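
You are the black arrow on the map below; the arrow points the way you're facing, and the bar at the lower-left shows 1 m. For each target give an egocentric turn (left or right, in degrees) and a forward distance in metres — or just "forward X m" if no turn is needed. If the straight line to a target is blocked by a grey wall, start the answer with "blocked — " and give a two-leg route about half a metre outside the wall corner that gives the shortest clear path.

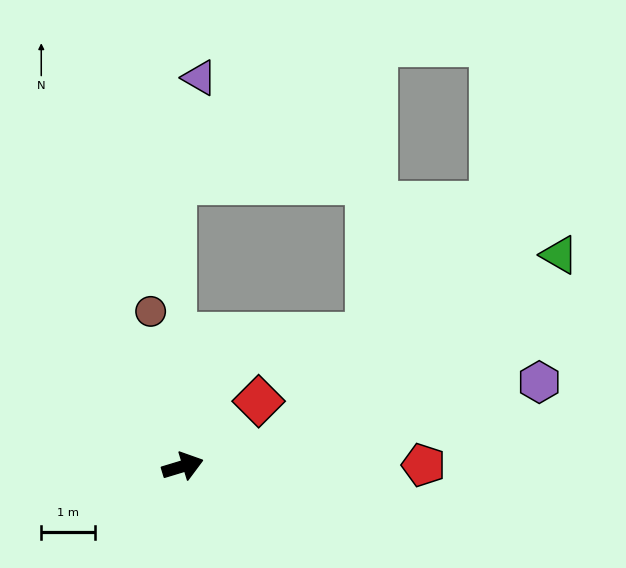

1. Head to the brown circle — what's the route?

turn left 85°, forward 3.0 m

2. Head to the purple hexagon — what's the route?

turn right 4°, forward 6.9 m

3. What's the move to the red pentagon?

turn right 17°, forward 4.5 m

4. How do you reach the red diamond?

turn left 24°, forward 1.9 m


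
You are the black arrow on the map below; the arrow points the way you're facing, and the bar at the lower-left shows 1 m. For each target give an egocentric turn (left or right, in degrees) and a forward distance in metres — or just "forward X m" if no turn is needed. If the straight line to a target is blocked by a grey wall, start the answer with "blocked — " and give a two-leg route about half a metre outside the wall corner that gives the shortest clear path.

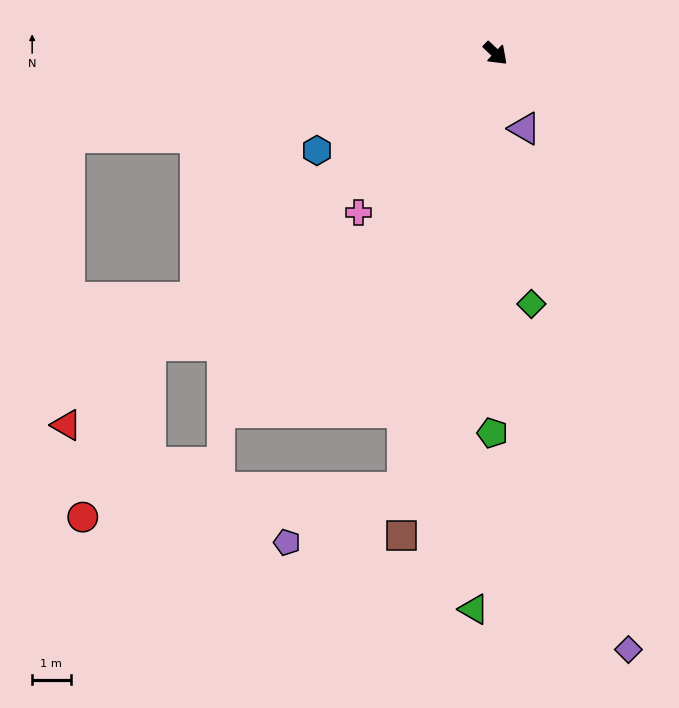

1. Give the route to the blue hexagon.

turn right 108°, forward 5.3 m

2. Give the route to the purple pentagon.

blocked — turn right 58°, forward 11.6 m, then turn right 54°, forward 3.3 m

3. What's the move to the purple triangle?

turn right 25°, forward 2.1 m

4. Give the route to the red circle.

blocked — turn right 96°, forward 11.8 m, then turn left 28°, forward 4.8 m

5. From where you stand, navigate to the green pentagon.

turn right 47°, forward 9.9 m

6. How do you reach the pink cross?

turn right 87°, forward 5.5 m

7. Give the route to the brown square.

turn right 57°, forward 12.8 m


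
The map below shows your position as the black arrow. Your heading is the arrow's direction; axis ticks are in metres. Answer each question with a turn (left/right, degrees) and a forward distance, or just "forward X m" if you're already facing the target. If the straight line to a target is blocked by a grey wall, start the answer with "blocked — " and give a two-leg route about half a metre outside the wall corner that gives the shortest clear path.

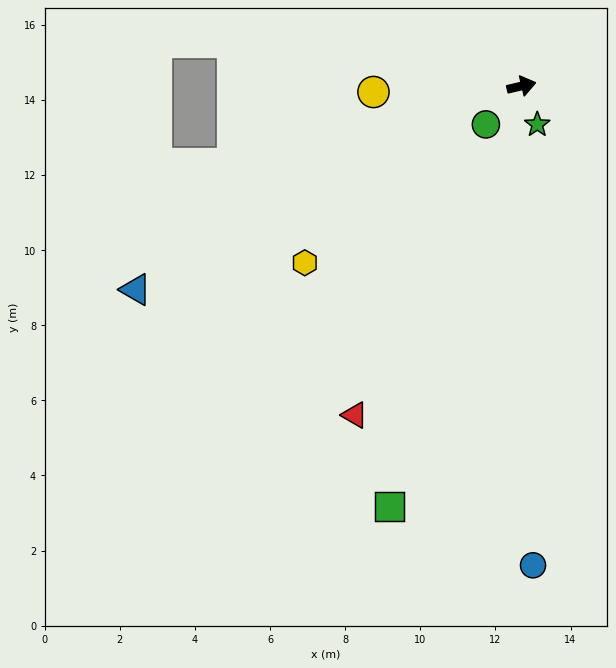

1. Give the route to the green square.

turn right 121°, forward 11.7 m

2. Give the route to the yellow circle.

turn left 169°, forward 3.9 m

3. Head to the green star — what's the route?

turn right 81°, forward 1.1 m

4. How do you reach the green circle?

turn right 146°, forward 1.4 m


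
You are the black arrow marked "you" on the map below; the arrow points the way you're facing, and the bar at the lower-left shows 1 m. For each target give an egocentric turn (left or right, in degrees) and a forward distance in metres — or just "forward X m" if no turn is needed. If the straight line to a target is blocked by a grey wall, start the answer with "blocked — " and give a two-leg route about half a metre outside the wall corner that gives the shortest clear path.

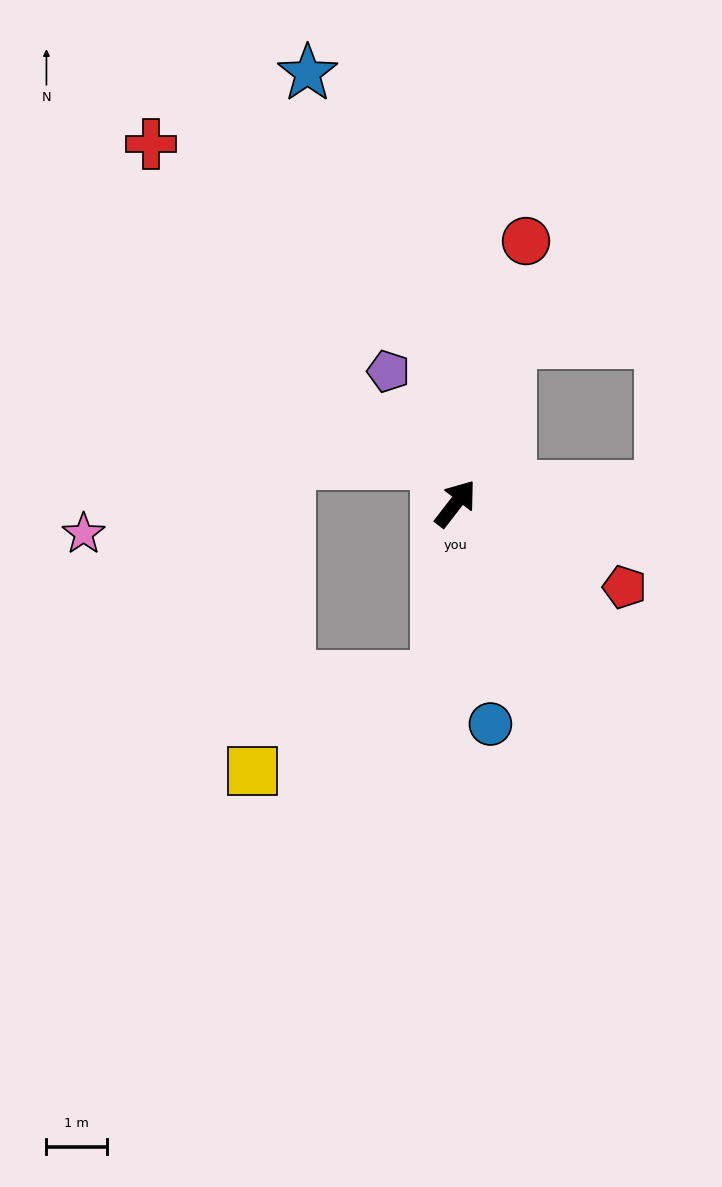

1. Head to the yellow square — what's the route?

blocked — turn right 149°, forward 2.9 m, then turn right 56°, forward 3.4 m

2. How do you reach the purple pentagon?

turn left 65°, forward 2.5 m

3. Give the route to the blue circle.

turn right 133°, forward 3.7 m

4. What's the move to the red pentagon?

turn right 79°, forward 3.1 m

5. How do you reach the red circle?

turn left 23°, forward 4.5 m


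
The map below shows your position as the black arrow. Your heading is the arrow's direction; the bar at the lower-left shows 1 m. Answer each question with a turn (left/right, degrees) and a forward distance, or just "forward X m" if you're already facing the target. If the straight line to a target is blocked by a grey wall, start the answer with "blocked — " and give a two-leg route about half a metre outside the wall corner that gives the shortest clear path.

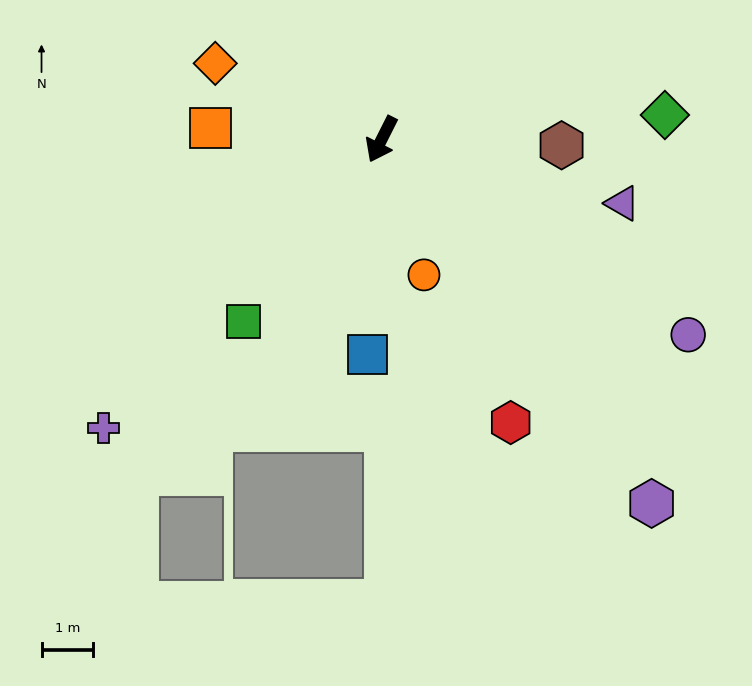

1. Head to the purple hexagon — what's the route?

turn left 63°, forward 8.8 m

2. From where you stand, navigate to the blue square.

turn left 23°, forward 4.2 m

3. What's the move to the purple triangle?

turn left 102°, forward 4.8 m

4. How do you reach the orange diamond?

turn right 88°, forward 3.5 m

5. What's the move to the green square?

turn right 10°, forward 4.4 m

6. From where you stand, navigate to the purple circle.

turn left 84°, forward 7.0 m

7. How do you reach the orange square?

turn right 67°, forward 3.3 m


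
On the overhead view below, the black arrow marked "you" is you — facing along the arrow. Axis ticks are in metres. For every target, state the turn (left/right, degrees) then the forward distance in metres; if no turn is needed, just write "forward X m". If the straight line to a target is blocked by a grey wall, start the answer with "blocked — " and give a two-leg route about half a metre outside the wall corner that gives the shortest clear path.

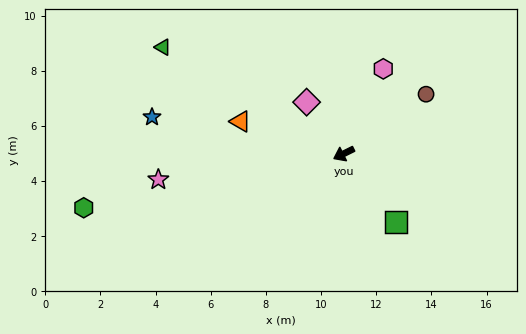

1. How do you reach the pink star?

turn right 18°, forward 6.8 m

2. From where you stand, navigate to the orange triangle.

turn right 44°, forward 3.9 m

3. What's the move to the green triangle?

turn right 57°, forward 7.6 m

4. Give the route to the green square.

turn left 101°, forward 3.1 m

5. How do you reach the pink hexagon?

turn right 141°, forward 3.4 m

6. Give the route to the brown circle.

turn right 171°, forward 3.7 m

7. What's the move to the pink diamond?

turn right 81°, forward 2.3 m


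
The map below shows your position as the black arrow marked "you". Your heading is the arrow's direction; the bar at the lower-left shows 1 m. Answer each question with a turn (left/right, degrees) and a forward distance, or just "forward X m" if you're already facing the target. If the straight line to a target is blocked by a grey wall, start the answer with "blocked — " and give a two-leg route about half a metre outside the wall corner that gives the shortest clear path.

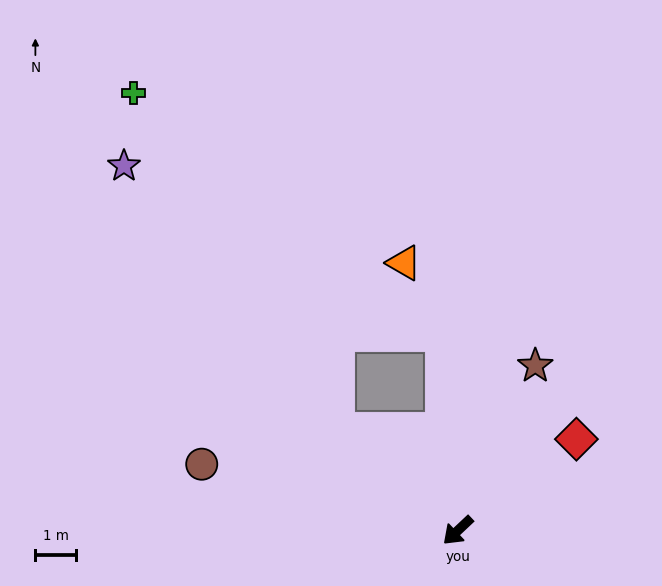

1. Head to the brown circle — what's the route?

turn right 58°, forward 6.5 m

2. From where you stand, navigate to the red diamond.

turn left 174°, forward 3.7 m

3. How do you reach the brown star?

turn right 158°, forward 4.4 m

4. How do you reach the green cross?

blocked — turn right 83°, forward 3.8 m, then turn right 19°, forward 9.6 m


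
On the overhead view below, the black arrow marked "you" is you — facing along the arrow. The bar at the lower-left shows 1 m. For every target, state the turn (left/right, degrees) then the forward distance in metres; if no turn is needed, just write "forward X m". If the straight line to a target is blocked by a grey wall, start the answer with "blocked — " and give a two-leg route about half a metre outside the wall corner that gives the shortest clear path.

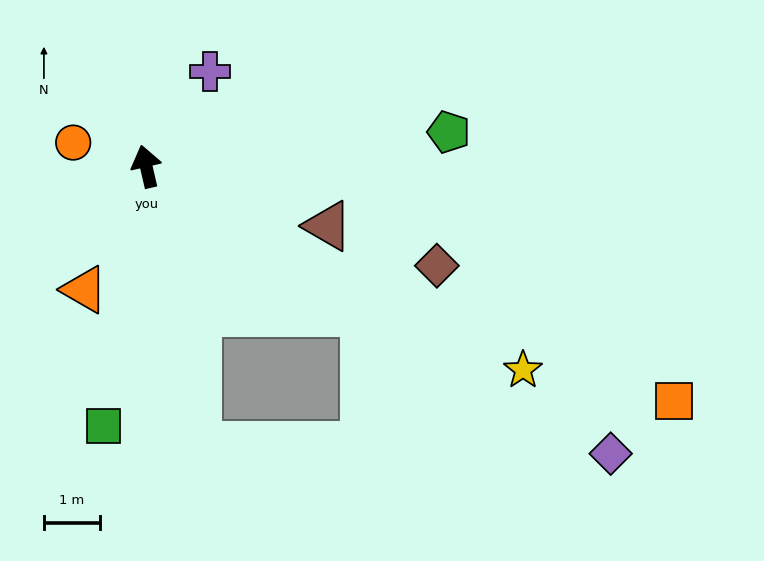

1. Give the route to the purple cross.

turn right 47°, forward 2.0 m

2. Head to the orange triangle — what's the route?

turn left 140°, forward 2.5 m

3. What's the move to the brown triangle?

turn right 121°, forward 3.4 m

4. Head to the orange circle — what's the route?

turn left 59°, forward 1.4 m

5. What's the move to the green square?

turn left 158°, forward 4.7 m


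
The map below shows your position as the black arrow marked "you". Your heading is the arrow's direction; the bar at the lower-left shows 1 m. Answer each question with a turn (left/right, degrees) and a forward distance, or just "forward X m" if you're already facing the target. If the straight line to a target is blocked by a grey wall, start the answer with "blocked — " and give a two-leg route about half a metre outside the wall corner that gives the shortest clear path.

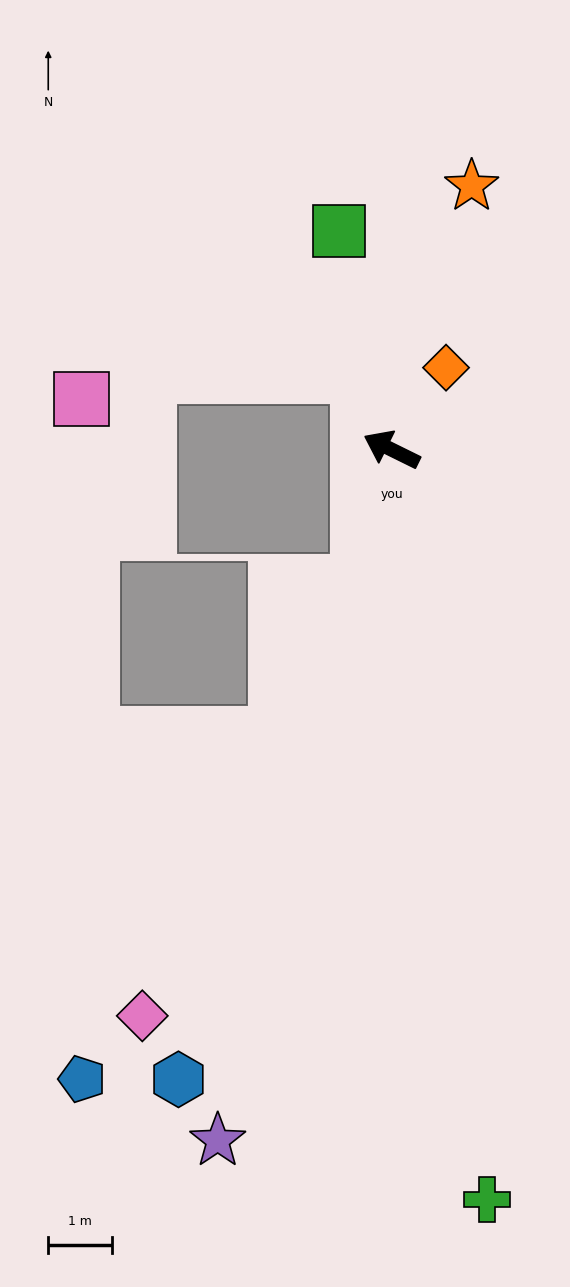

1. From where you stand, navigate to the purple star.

turn left 102°, forward 11.2 m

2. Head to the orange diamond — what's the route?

turn right 97°, forward 1.5 m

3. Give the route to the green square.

turn right 50°, forward 3.5 m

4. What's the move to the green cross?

turn left 123°, forward 11.8 m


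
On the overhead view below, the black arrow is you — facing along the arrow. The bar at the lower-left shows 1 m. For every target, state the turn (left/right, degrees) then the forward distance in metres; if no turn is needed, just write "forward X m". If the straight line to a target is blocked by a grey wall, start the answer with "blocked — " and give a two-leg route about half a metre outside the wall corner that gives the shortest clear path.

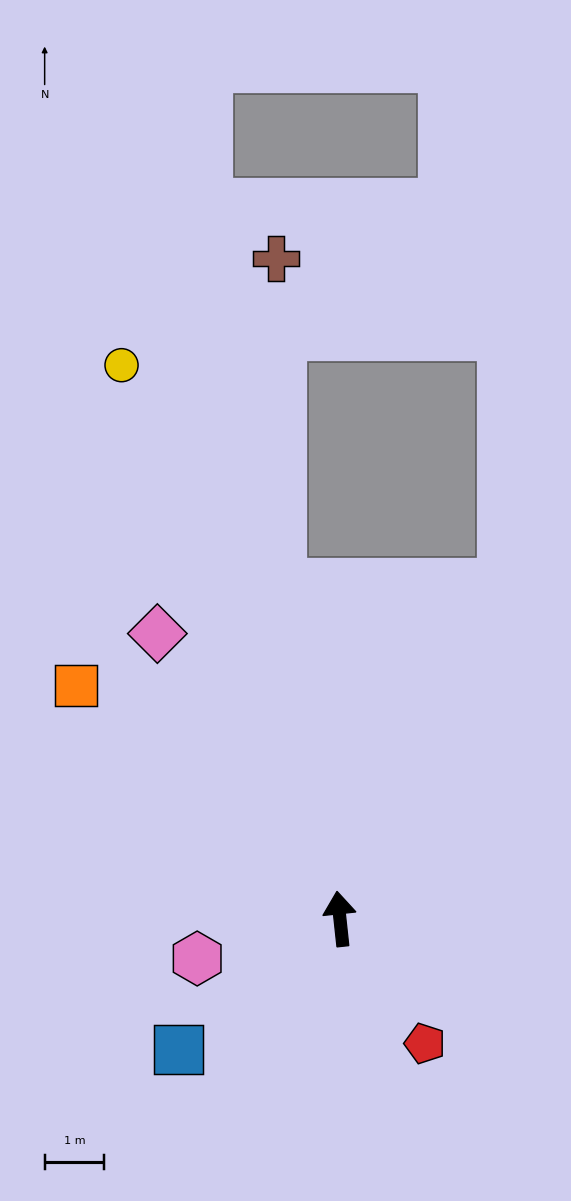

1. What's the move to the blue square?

turn left 123°, forward 3.5 m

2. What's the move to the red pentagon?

turn right 152°, forward 2.5 m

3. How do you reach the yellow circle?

turn left 15°, forward 10.0 m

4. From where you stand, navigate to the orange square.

turn left 42°, forward 5.9 m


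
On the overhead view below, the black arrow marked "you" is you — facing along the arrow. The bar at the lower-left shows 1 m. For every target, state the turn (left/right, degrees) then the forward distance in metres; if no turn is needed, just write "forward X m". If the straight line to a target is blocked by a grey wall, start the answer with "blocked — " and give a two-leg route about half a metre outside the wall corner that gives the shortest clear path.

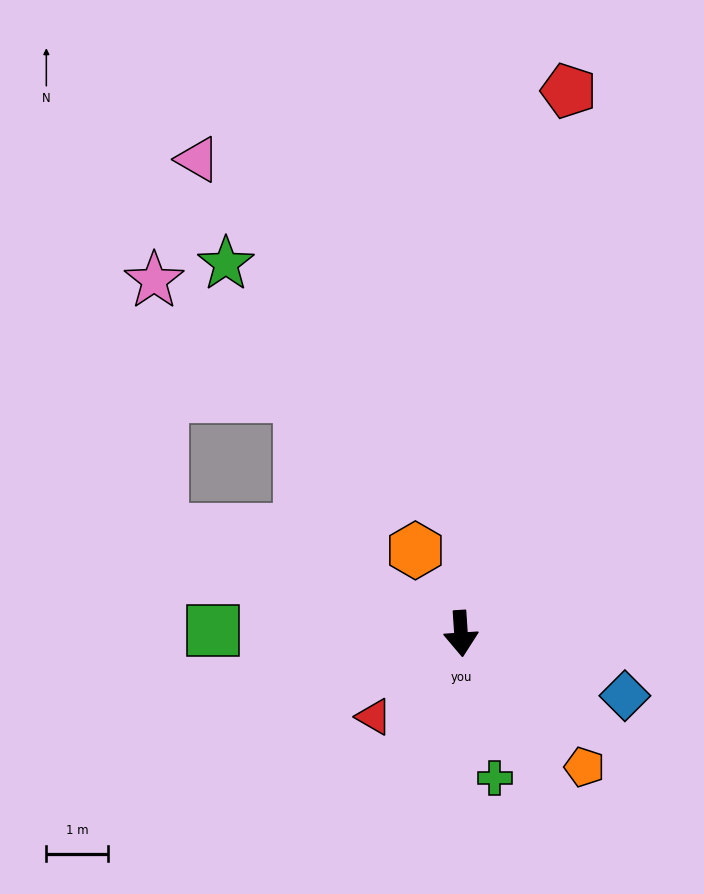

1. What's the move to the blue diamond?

turn left 65°, forward 2.8 m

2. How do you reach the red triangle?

turn right 50°, forward 2.0 m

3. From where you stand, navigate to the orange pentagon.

turn left 39°, forward 2.9 m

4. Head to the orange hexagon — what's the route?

turn right 155°, forward 1.5 m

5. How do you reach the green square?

turn right 95°, forward 4.0 m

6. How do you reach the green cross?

turn left 9°, forward 2.4 m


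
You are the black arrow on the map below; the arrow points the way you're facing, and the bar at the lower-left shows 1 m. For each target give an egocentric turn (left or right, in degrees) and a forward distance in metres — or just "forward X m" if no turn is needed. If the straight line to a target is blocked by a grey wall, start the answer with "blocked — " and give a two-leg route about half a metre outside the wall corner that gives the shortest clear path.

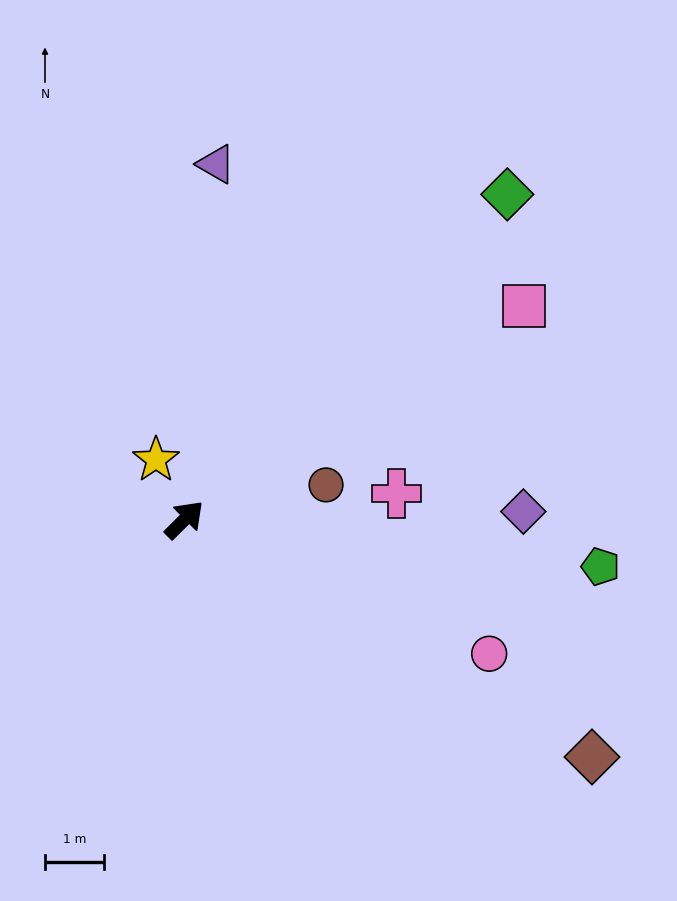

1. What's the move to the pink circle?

turn right 69°, forward 5.7 m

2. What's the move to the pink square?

turn right 13°, forward 6.8 m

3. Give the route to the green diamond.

forward 7.8 m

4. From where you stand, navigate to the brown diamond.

turn right 75°, forward 8.0 m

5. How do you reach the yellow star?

turn left 71°, forward 1.1 m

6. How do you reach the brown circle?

turn right 31°, forward 2.5 m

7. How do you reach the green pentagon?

turn right 51°, forward 7.1 m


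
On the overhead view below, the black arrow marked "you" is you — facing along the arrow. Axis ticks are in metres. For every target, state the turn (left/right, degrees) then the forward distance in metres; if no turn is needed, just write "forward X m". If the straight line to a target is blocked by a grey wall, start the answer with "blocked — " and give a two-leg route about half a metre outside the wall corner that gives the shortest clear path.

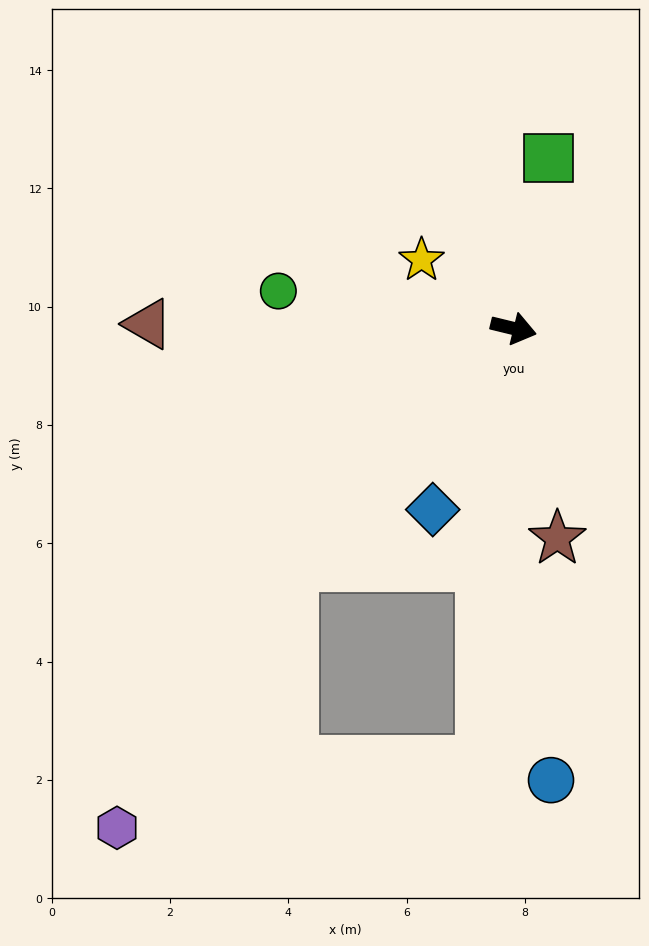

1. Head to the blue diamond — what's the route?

turn right 100°, forward 3.4 m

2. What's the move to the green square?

turn left 92°, forward 2.9 m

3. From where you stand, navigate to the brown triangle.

turn right 167°, forward 6.2 m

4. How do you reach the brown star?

turn right 65°, forward 3.6 m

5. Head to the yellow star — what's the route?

turn left 157°, forward 1.9 m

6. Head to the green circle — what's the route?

turn right 175°, forward 4.0 m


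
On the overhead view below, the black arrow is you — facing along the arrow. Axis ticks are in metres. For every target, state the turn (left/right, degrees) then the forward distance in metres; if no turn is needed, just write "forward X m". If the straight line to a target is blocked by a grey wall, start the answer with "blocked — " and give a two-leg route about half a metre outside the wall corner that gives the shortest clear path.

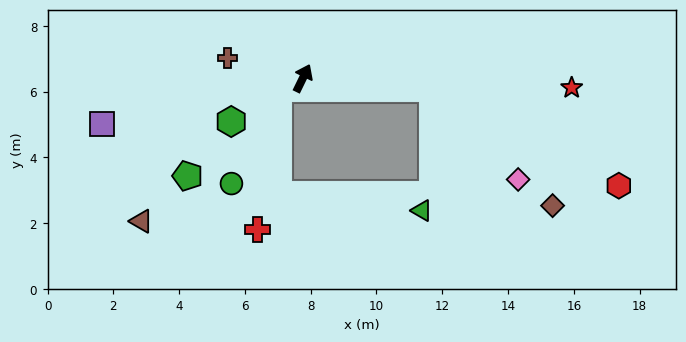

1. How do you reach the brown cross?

turn left 101°, forward 2.4 m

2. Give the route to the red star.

turn right 66°, forward 8.2 m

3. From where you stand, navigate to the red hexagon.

blocked — turn right 68°, forward 4.0 m, then turn right 24°, forward 6.4 m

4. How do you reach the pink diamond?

blocked — turn right 68°, forward 4.0 m, then turn right 43°, forward 3.8 m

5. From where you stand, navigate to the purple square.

turn left 129°, forward 6.3 m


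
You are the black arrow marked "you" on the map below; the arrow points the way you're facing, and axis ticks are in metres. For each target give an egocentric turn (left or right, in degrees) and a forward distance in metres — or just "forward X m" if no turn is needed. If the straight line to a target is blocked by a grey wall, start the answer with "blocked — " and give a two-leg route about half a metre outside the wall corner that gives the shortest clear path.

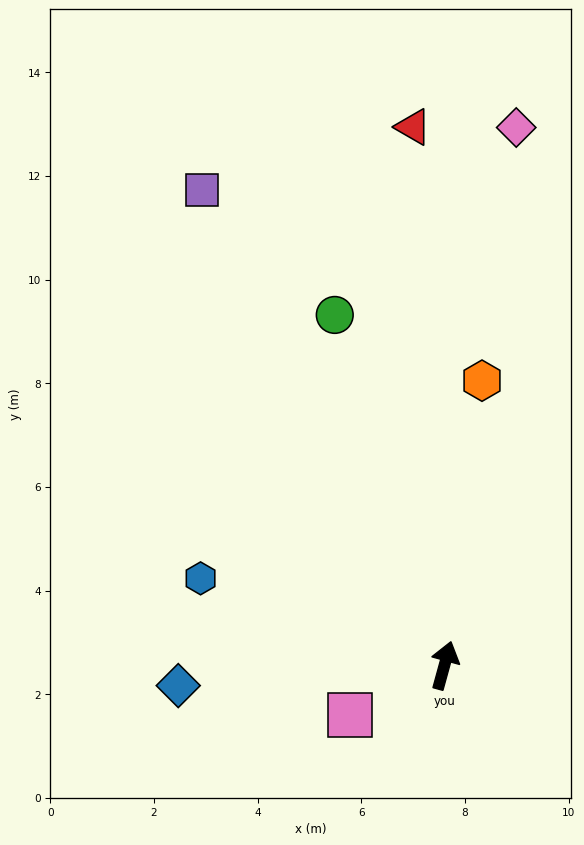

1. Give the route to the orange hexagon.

turn left 8°, forward 5.5 m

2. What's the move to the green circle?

turn left 33°, forward 7.1 m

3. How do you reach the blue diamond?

turn left 110°, forward 5.1 m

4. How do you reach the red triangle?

turn left 19°, forward 10.4 m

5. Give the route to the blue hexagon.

turn left 86°, forward 5.0 m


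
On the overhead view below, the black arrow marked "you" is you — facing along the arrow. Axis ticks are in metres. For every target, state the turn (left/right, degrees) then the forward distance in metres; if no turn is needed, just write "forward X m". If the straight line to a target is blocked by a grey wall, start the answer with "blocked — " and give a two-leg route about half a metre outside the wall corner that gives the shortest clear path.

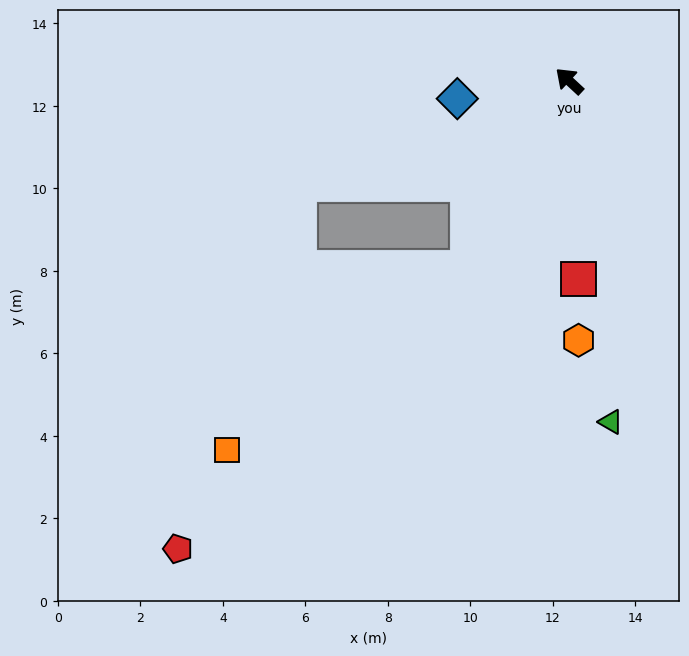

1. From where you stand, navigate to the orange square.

blocked — turn left 104°, forward 5.2 m, then turn right 24°, forward 7.3 m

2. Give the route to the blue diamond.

turn left 52°, forward 2.7 m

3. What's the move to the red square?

turn left 135°, forward 4.8 m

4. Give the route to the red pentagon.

blocked — turn left 104°, forward 5.2 m, then turn right 17°, forward 9.8 m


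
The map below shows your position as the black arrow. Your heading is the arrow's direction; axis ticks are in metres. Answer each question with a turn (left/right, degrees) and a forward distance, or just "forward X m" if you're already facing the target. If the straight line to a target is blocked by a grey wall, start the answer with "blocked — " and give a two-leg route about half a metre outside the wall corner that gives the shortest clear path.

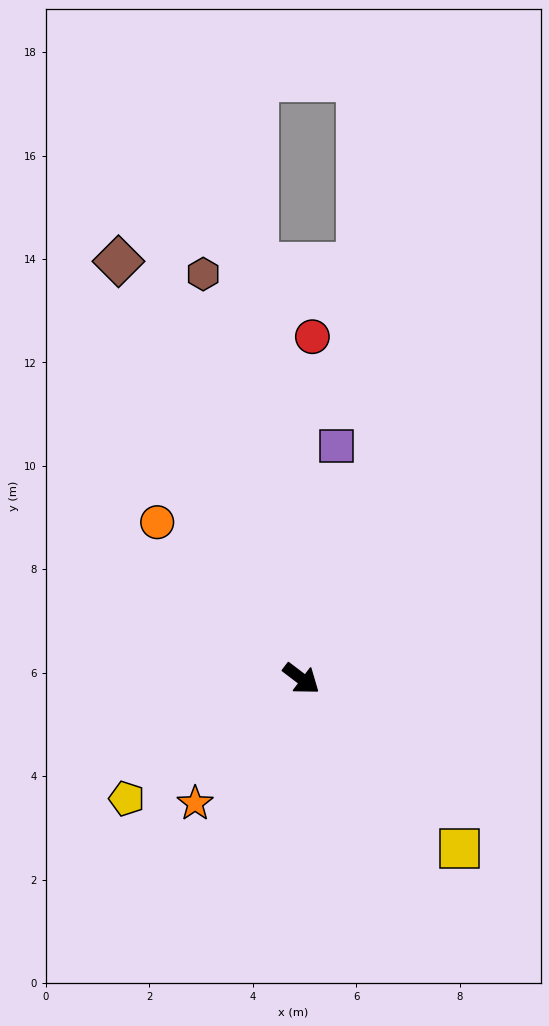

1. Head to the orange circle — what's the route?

turn left 170°, forward 4.1 m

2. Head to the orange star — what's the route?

turn right 93°, forward 3.2 m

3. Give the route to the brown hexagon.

turn left 141°, forward 8.1 m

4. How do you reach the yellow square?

turn right 10°, forward 4.5 m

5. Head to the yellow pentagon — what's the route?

turn right 108°, forward 4.1 m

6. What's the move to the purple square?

turn left 119°, forward 4.6 m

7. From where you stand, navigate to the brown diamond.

turn left 151°, forward 8.8 m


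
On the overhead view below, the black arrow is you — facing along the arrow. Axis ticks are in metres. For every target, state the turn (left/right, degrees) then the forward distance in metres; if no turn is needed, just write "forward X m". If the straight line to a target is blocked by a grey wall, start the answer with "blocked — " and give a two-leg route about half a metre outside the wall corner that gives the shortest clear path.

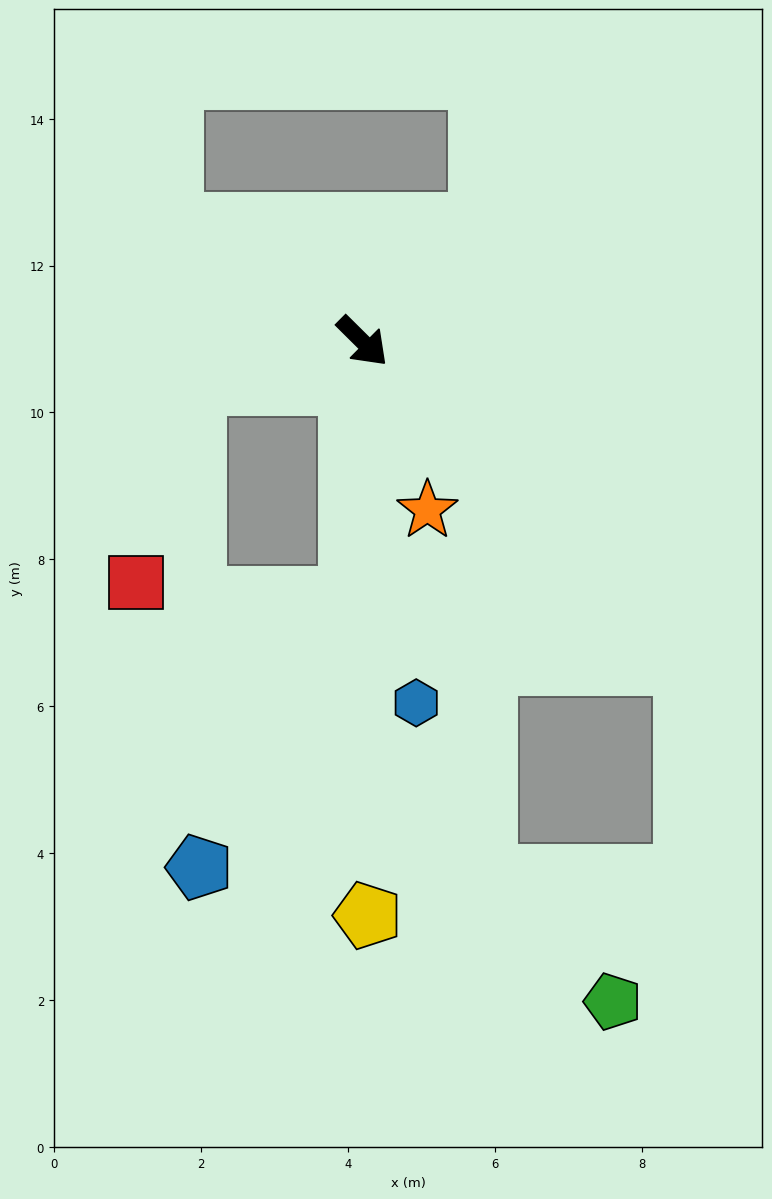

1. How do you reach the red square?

blocked — turn right 121°, forward 2.3 m, then turn left 59°, forward 2.8 m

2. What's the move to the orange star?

turn right 24°, forward 2.5 m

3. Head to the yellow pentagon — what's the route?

turn right 45°, forward 7.8 m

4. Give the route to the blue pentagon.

blocked — turn right 48°, forward 3.5 m, then turn right 26°, forward 4.2 m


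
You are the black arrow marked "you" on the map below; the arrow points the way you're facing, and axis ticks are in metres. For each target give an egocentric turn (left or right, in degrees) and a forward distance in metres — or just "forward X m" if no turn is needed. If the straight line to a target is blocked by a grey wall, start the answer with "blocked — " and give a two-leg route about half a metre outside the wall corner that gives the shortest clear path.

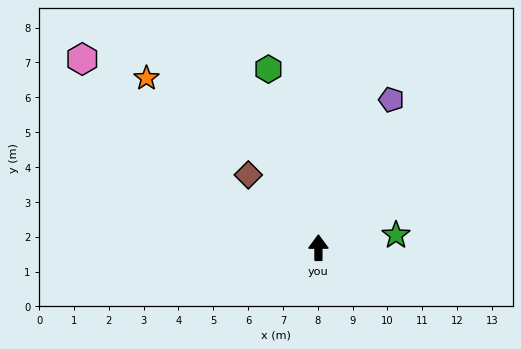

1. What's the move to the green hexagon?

turn left 16°, forward 5.3 m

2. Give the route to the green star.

turn right 81°, forward 2.3 m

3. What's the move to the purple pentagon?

turn right 26°, forward 4.7 m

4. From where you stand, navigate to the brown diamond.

turn left 44°, forward 2.9 m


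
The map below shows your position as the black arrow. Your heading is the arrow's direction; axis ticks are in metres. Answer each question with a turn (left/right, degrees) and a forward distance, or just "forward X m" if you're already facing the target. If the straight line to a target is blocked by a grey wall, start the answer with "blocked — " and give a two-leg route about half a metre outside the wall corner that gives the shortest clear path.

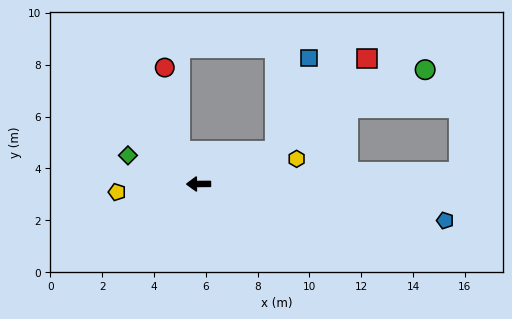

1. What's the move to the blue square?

blocked — turn right 158°, forward 3.2 m, then turn left 48°, forward 3.9 m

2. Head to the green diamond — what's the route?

turn right 23°, forward 2.9 m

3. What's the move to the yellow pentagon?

turn left 5°, forward 3.2 m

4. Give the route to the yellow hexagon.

turn right 166°, forward 3.9 m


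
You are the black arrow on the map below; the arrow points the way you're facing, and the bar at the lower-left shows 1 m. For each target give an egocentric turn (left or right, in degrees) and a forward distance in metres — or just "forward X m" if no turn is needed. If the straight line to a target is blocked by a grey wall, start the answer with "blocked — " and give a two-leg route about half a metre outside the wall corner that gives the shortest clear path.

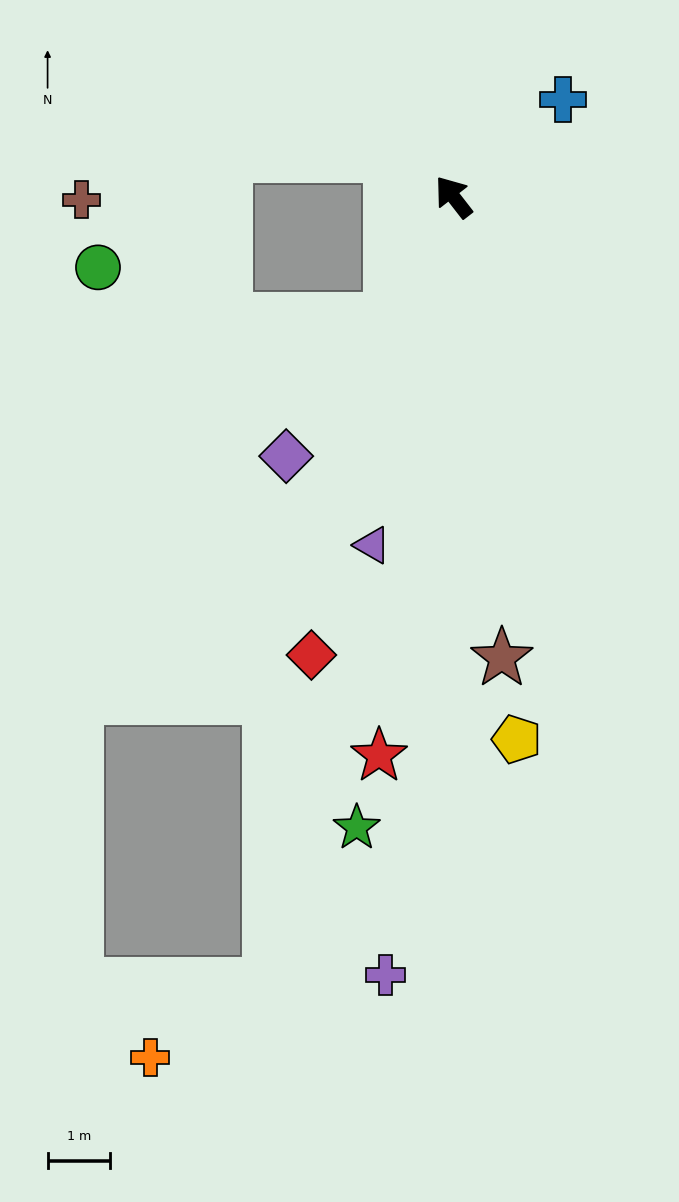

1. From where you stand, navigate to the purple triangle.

turn left 129°, forward 5.7 m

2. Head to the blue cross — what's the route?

turn right 86°, forward 2.3 m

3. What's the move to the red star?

turn left 135°, forward 9.0 m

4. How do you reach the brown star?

turn left 148°, forward 7.4 m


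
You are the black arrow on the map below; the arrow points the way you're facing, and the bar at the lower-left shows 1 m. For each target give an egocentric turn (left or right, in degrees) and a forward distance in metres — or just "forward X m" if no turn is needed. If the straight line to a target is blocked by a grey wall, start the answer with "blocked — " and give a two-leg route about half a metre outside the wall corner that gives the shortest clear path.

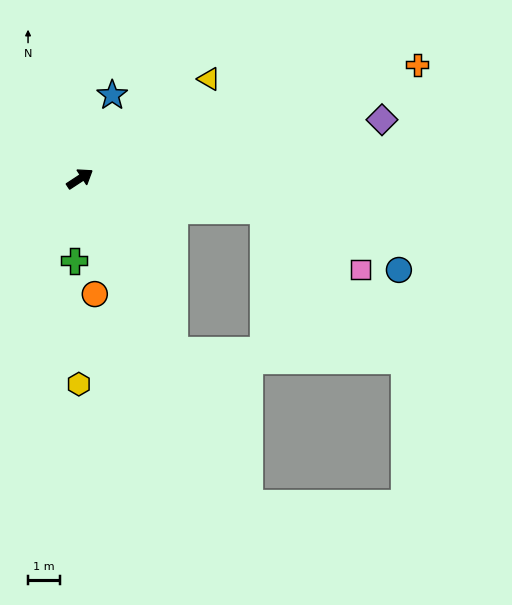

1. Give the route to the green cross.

turn right 127°, forward 2.6 m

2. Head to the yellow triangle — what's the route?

turn left 4°, forward 5.1 m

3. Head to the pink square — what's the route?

blocked — turn right 43°, forward 5.9 m, then turn right 21°, forward 3.6 m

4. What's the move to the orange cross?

turn right 15°, forward 11.2 m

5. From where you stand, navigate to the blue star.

turn left 36°, forward 2.8 m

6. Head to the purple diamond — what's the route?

turn right 22°, forward 9.7 m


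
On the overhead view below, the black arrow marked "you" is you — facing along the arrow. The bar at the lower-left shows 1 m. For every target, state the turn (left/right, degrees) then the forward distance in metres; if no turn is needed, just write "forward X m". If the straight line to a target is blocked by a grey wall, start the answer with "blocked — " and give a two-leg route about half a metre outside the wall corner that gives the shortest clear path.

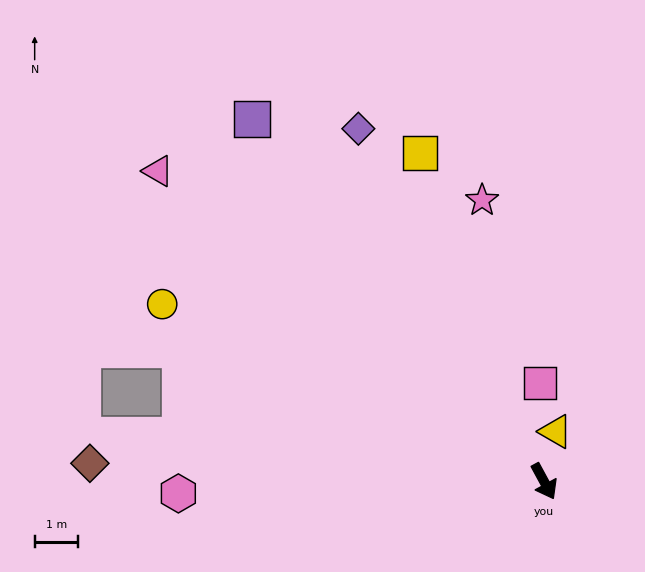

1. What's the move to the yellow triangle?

turn left 139°, forward 1.2 m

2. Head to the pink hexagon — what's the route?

turn right 117°, forward 8.5 m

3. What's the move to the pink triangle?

turn right 157°, forward 11.5 m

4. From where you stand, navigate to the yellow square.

turn left 172°, forward 8.2 m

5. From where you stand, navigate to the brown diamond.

turn right 121°, forward 10.6 m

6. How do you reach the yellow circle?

turn right 143°, forward 9.8 m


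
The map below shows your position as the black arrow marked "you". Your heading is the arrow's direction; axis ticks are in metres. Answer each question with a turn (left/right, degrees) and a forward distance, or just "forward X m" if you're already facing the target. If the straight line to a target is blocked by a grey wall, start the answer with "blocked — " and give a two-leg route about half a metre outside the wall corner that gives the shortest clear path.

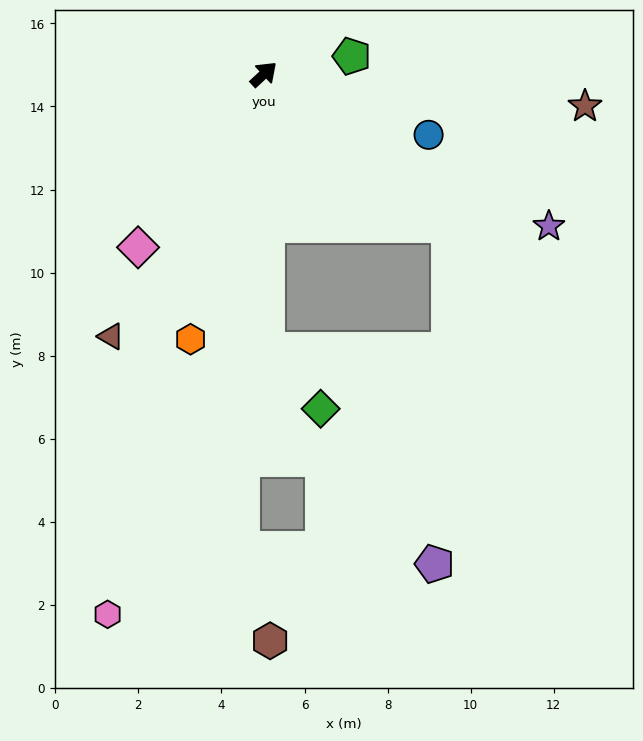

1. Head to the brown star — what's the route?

turn right 49°, forward 7.8 m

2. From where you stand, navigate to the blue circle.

turn right 63°, forward 4.2 m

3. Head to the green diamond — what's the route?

blocked — turn right 132°, forward 6.6 m, then turn left 41°, forward 1.9 m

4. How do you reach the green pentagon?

turn right 31°, forward 2.2 m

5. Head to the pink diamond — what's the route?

turn right 169°, forward 5.2 m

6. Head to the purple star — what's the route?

turn right 71°, forward 7.8 m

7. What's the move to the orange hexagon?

turn right 148°, forward 6.6 m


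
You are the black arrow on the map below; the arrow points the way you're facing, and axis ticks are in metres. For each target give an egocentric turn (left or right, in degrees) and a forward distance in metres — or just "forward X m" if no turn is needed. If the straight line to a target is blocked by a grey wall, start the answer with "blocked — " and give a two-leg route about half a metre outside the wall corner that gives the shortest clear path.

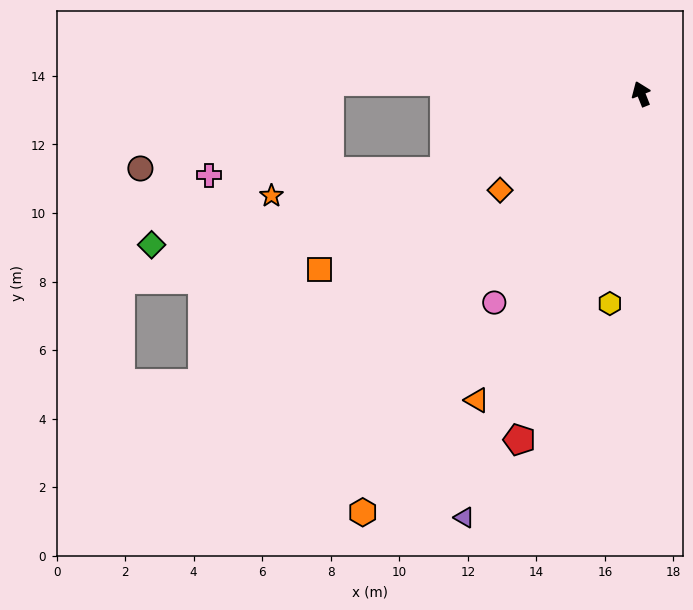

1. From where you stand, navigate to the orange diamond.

turn left 103°, forward 5.0 m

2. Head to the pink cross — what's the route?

blocked — turn left 90°, forward 6.2 m, then turn right 21°, forward 6.9 m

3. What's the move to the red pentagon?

turn left 139°, forward 10.7 m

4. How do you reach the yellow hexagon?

turn left 150°, forward 6.2 m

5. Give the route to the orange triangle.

turn left 130°, forward 10.1 m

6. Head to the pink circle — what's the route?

turn left 123°, forward 7.4 m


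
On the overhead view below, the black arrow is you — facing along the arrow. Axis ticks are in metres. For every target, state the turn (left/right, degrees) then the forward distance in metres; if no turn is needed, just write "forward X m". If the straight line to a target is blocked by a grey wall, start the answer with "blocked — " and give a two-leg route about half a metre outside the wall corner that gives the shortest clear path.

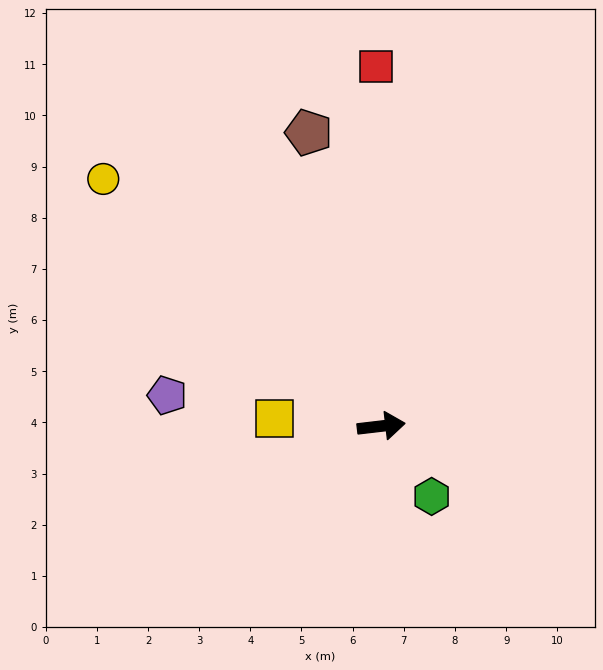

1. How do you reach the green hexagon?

turn right 61°, forward 1.7 m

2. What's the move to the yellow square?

turn left 169°, forward 2.1 m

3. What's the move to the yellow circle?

turn left 132°, forward 7.3 m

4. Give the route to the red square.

turn left 84°, forward 7.0 m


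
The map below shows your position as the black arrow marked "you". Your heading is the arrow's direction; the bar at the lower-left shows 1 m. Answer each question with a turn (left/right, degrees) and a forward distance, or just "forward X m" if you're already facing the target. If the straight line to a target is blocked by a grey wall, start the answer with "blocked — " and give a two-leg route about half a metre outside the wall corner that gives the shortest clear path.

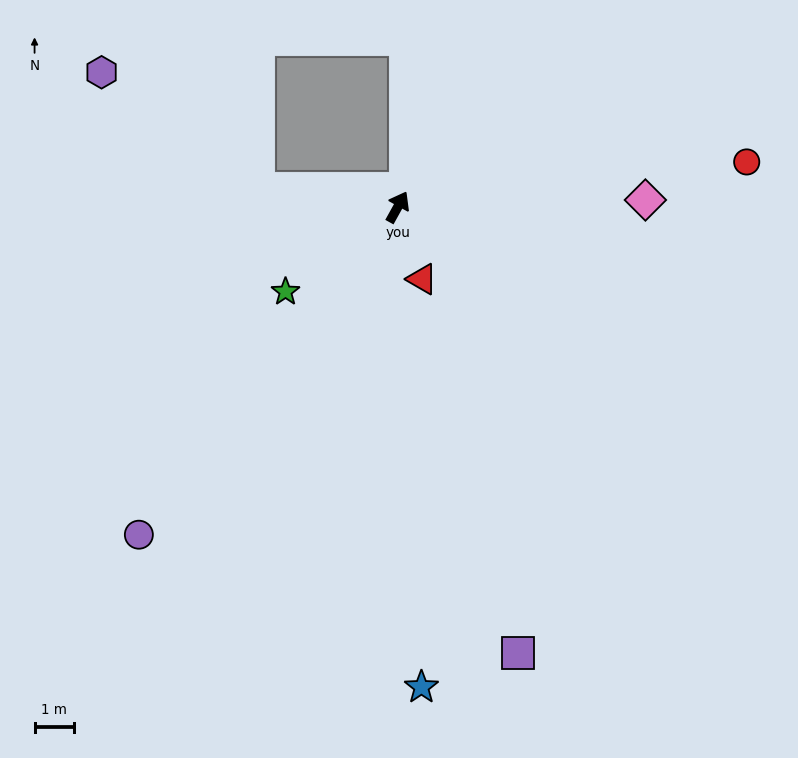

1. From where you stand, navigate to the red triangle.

turn right 132°, forward 1.9 m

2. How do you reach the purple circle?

turn left 171°, forward 10.6 m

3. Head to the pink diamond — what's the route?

turn right 59°, forward 6.3 m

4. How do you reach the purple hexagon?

blocked — turn left 111°, forward 3.6 m, then turn right 29°, forward 4.9 m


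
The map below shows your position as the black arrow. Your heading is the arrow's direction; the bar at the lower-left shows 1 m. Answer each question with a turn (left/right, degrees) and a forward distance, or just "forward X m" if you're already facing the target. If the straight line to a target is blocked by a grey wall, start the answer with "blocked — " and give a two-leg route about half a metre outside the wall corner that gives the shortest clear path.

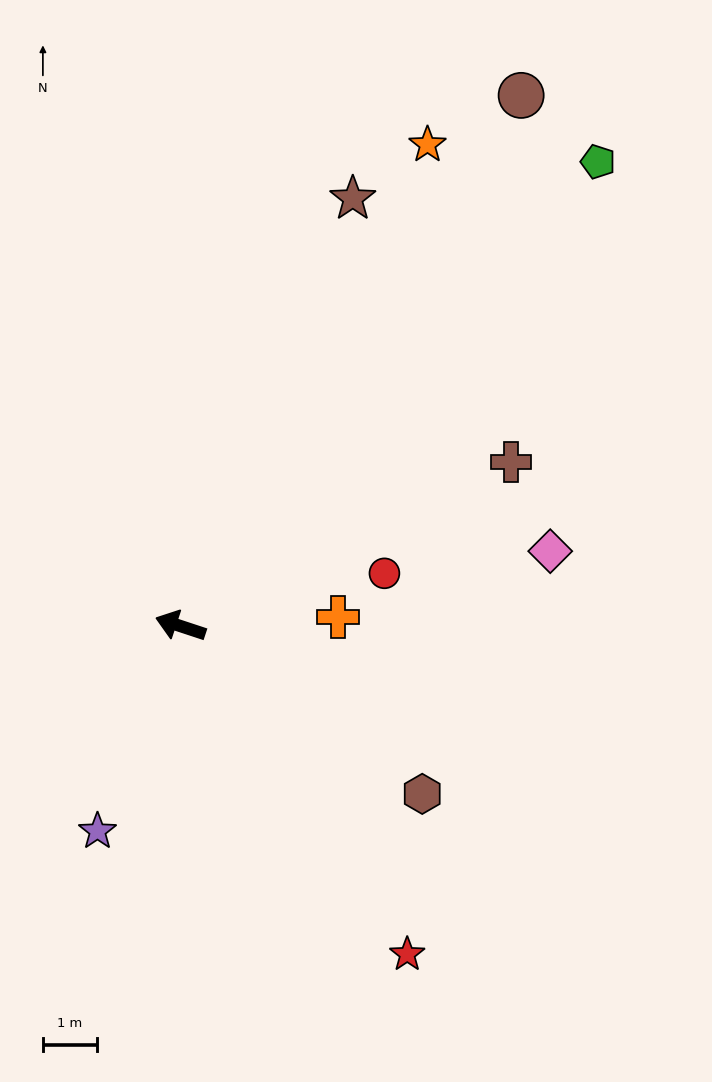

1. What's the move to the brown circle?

turn right 104°, forward 11.6 m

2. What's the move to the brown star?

turn right 94°, forward 8.5 m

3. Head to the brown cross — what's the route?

turn right 135°, forward 6.8 m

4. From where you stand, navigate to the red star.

turn left 143°, forward 7.4 m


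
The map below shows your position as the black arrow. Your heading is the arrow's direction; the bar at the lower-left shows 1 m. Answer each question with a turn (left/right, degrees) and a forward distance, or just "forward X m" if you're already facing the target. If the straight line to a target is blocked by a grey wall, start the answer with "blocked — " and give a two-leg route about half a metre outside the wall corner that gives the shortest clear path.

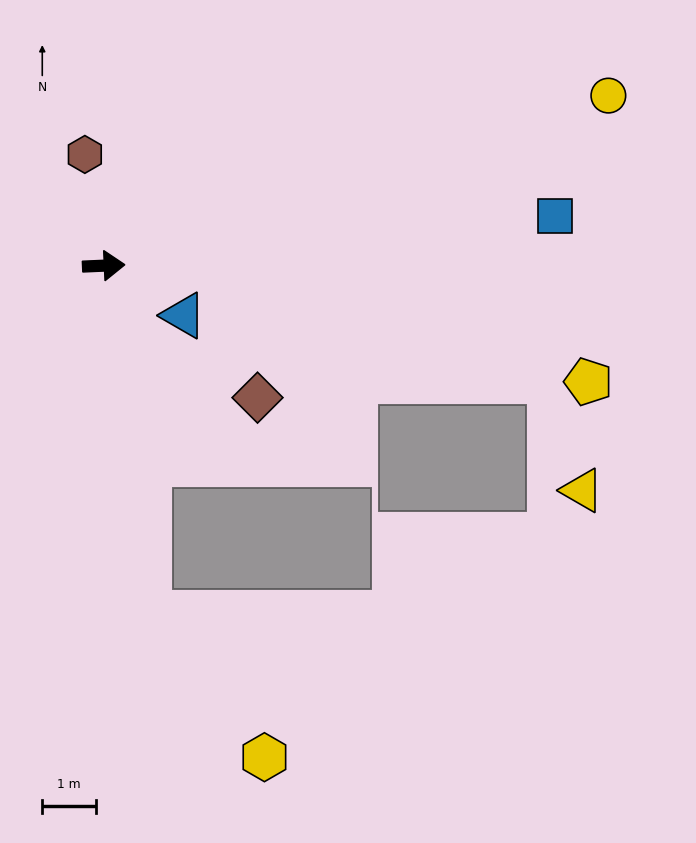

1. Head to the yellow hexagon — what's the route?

blocked — turn right 85°, forward 6.5 m, then turn left 31°, forward 3.4 m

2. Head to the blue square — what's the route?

turn left 4°, forward 8.4 m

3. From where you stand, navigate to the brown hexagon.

turn left 97°, forward 2.1 m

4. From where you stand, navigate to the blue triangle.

turn right 35°, forward 1.7 m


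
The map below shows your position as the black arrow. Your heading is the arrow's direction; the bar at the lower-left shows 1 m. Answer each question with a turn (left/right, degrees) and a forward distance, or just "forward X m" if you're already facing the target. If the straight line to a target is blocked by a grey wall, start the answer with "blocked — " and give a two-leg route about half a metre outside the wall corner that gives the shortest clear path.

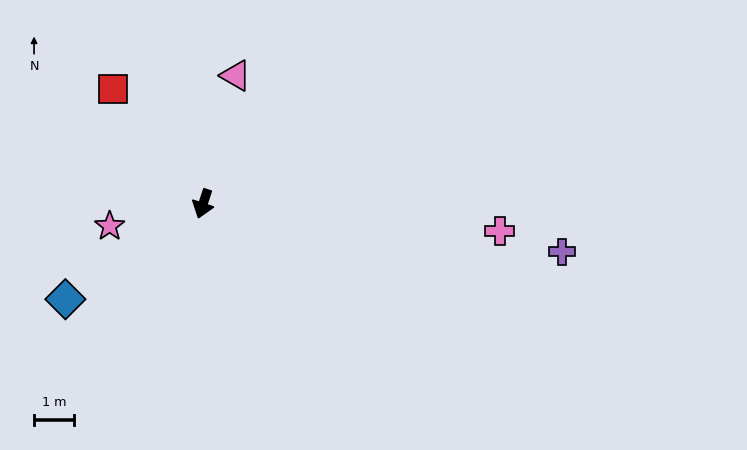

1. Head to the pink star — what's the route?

turn right 58°, forward 2.4 m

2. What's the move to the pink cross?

turn left 103°, forward 7.5 m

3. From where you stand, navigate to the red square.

turn right 124°, forward 3.7 m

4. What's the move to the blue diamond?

turn right 37°, forward 4.2 m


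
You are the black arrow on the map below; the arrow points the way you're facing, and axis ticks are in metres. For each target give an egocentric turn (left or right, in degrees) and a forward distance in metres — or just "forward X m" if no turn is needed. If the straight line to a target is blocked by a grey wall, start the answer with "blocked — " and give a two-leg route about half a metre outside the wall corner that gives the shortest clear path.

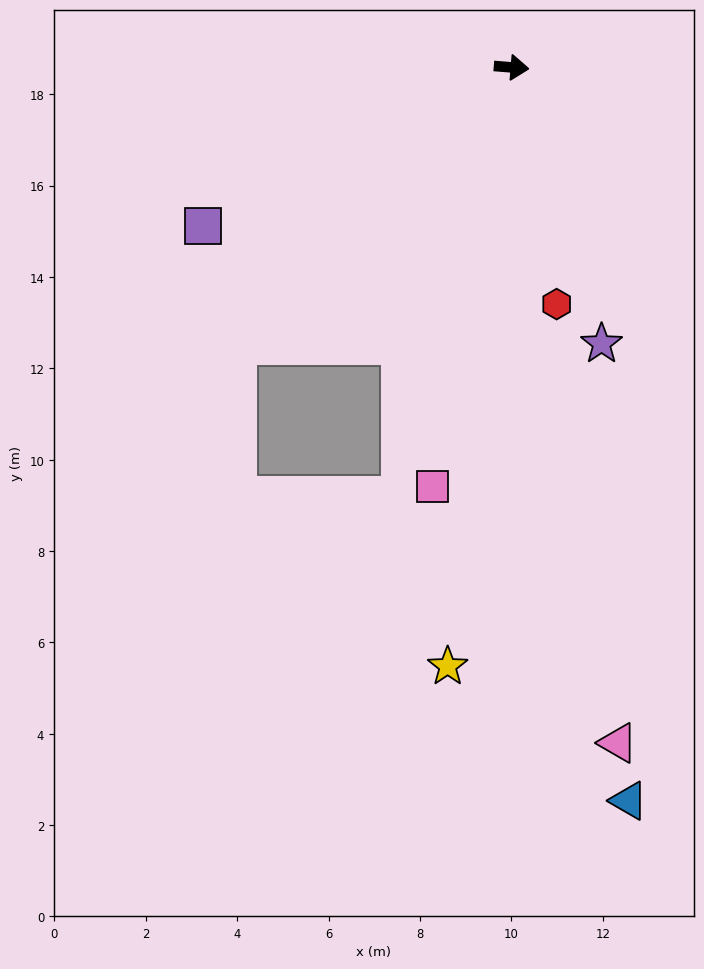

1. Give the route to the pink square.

turn right 96°, forward 9.3 m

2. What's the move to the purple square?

turn right 148°, forward 7.6 m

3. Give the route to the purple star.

turn right 67°, forward 6.4 m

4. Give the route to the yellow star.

turn right 91°, forward 13.2 m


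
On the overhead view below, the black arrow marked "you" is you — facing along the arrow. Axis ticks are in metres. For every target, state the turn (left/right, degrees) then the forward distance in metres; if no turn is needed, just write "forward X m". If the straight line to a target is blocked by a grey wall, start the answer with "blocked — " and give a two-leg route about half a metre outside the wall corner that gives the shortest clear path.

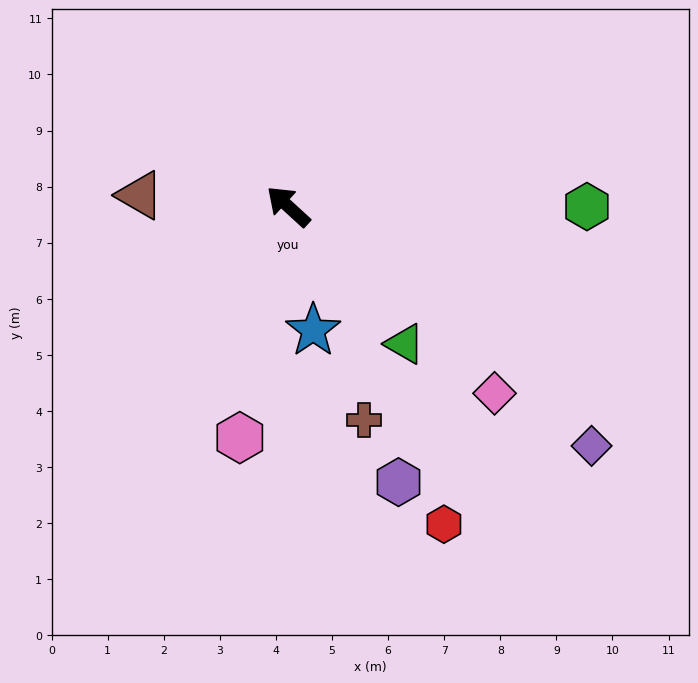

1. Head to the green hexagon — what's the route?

turn right 138°, forward 5.3 m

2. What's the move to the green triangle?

turn left 173°, forward 3.2 m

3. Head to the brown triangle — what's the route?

turn left 38°, forward 2.7 m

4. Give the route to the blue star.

turn left 144°, forward 2.3 m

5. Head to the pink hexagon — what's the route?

turn left 121°, forward 4.2 m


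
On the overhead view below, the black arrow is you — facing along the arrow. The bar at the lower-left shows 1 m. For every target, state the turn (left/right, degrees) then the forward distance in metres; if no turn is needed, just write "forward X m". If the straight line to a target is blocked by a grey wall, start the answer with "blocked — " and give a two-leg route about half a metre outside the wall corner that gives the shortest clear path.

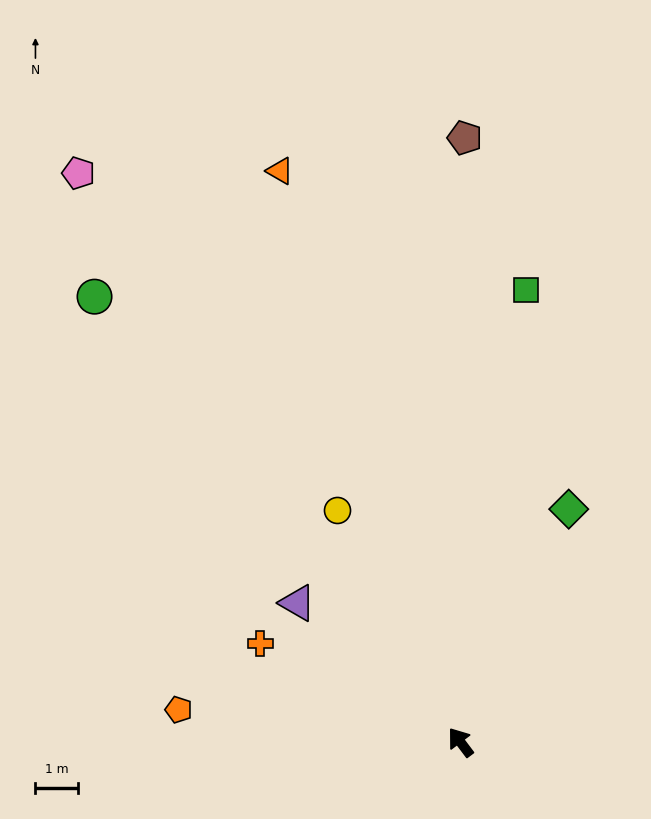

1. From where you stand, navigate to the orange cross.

turn left 27°, forward 5.2 m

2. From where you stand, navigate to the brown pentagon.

turn right 37°, forward 14.1 m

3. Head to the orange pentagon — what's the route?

turn left 46°, forward 6.6 m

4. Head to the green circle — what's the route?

turn left 2°, forward 13.5 m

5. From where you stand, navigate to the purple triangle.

turn left 13°, forward 5.0 m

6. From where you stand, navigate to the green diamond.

turn right 62°, forward 6.0 m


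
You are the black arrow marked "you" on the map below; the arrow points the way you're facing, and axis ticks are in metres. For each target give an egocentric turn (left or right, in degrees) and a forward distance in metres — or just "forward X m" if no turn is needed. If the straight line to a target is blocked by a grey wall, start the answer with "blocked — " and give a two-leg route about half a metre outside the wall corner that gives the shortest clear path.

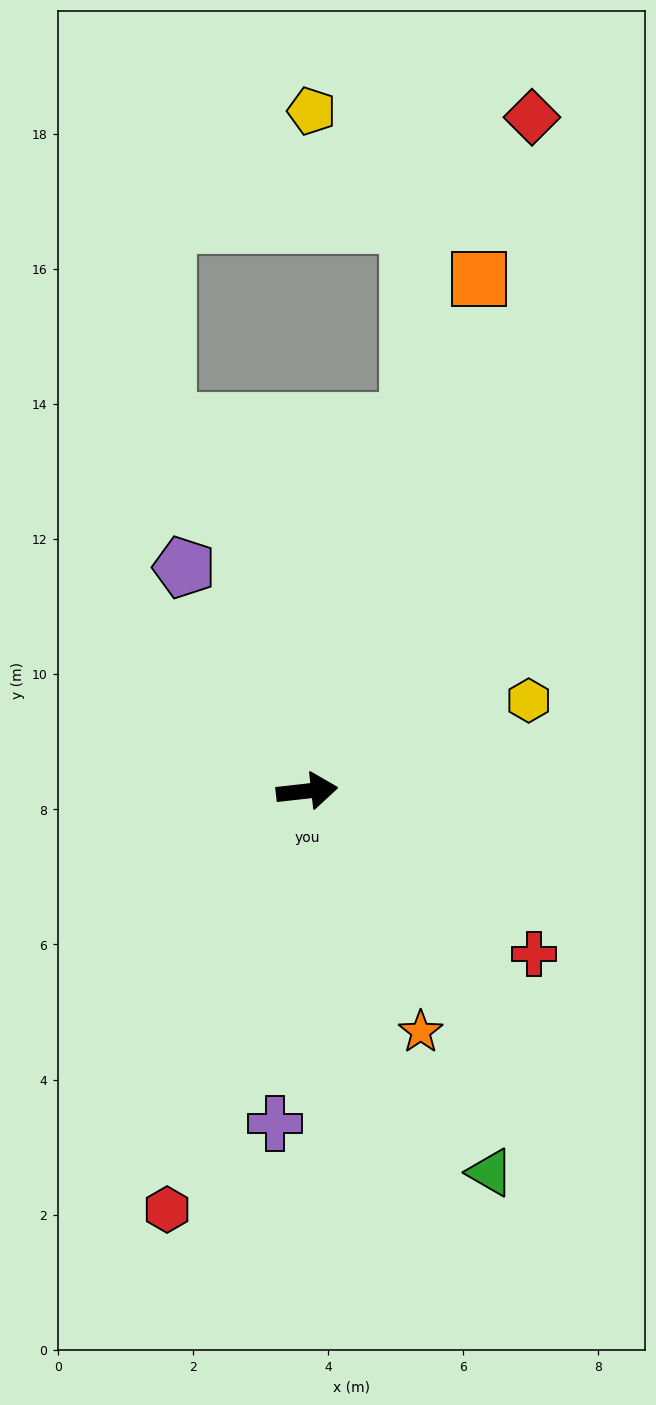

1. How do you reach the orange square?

turn left 65°, forward 8.0 m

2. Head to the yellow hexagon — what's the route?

turn left 16°, forward 3.5 m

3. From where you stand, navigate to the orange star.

turn right 71°, forward 3.9 m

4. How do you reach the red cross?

turn right 42°, forward 4.1 m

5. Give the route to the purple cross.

turn right 102°, forward 4.9 m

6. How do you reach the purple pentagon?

turn left 112°, forward 3.8 m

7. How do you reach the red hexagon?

turn right 115°, forward 6.5 m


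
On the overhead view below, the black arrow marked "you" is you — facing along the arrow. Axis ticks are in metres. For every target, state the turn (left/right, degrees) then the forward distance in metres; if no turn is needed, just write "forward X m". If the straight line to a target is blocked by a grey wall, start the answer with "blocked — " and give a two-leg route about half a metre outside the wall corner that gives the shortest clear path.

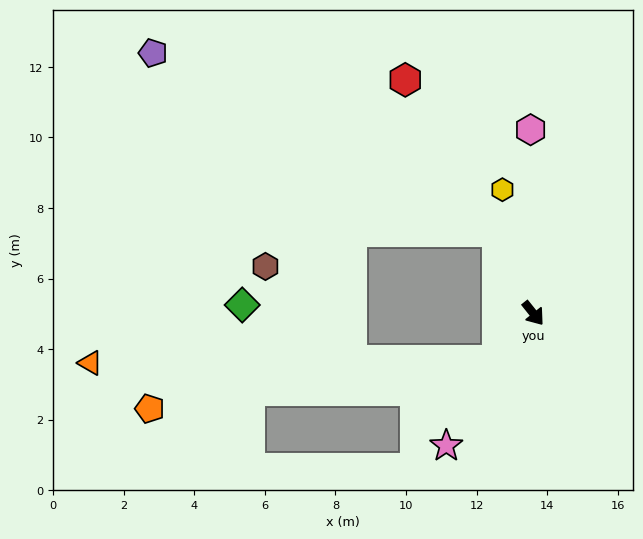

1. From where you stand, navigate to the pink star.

turn right 72°, forward 4.5 m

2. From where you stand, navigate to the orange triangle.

blocked — turn right 77°, forward 1.7 m, then turn right 51°, forward 11.5 m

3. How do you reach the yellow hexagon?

turn left 155°, forward 3.6 m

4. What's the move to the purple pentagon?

blocked — turn left 166°, forward 2.5 m, then turn left 38°, forward 11.0 m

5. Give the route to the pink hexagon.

turn left 142°, forward 5.2 m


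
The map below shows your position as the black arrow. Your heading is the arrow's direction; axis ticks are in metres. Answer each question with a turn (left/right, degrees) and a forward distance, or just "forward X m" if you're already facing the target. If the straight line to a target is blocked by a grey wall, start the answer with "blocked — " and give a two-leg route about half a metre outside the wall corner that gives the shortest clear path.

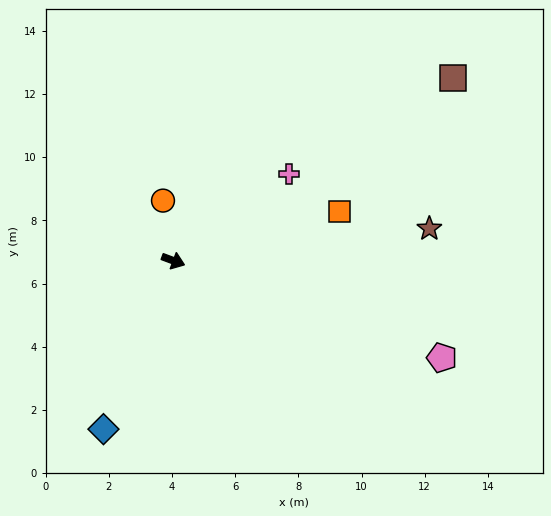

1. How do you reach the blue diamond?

turn right 92°, forward 5.8 m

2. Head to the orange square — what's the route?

turn left 37°, forward 5.5 m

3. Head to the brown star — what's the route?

turn left 28°, forward 8.2 m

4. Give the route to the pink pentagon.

forward 9.0 m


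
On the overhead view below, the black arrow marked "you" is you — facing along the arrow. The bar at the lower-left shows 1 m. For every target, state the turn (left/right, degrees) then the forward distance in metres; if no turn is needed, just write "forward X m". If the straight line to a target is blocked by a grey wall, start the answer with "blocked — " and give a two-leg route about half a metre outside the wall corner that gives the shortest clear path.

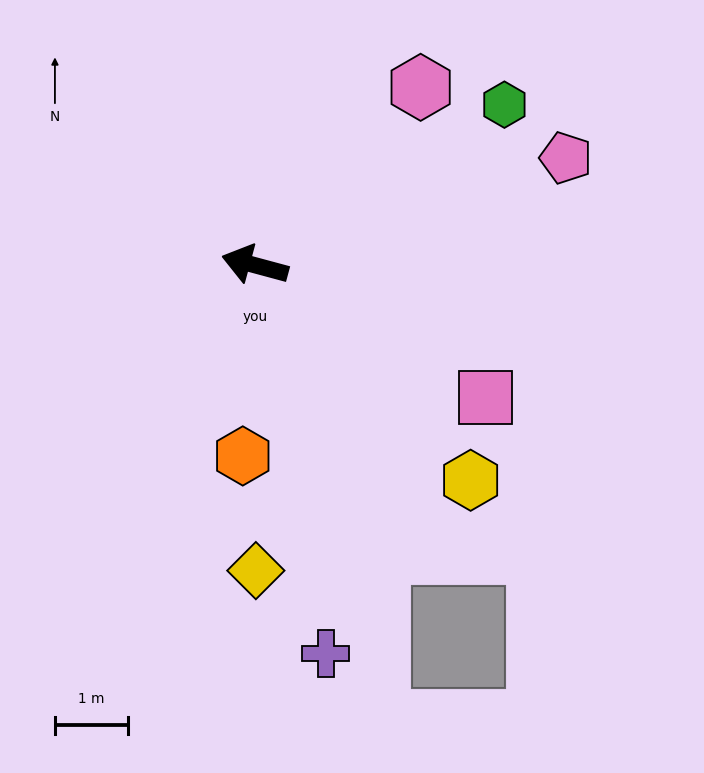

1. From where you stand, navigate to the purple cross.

turn left 115°, forward 5.4 m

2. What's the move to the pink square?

turn left 165°, forward 3.6 m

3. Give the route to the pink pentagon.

turn right 146°, forward 4.5 m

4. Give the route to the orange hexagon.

turn left 101°, forward 2.6 m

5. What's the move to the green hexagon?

turn right 132°, forward 4.0 m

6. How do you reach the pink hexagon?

turn right 118°, forward 3.3 m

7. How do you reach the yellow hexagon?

turn left 150°, forward 4.2 m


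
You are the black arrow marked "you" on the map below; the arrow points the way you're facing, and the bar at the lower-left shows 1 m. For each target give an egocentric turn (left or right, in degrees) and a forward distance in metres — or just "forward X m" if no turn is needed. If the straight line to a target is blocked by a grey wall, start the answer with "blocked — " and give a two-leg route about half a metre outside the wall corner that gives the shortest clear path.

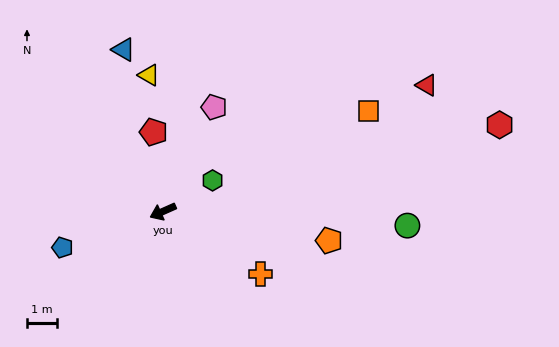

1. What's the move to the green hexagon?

turn right 172°, forward 2.0 m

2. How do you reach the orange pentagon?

turn left 146°, forward 5.6 m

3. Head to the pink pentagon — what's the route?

turn right 140°, forward 3.9 m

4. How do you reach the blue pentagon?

turn right 4°, forward 3.6 m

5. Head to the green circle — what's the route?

turn left 153°, forward 8.2 m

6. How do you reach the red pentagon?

turn right 107°, forward 2.7 m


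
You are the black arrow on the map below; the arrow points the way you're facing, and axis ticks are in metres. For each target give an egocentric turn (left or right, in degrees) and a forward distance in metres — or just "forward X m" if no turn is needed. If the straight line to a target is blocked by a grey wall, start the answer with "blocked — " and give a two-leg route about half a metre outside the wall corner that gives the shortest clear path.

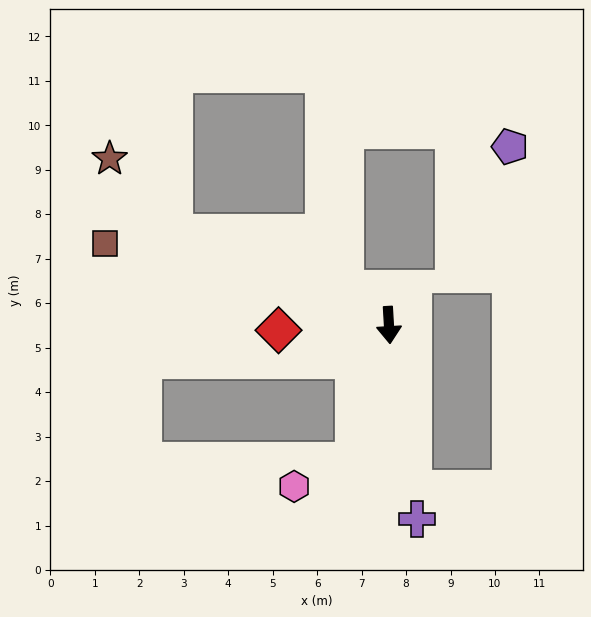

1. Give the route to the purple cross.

turn left 5°, forward 4.4 m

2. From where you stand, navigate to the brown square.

turn right 109°, forward 6.6 m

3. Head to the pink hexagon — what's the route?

blocked — turn right 18°, forward 3.1 m, then turn right 52°, forward 1.5 m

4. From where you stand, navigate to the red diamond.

turn right 91°, forward 2.5 m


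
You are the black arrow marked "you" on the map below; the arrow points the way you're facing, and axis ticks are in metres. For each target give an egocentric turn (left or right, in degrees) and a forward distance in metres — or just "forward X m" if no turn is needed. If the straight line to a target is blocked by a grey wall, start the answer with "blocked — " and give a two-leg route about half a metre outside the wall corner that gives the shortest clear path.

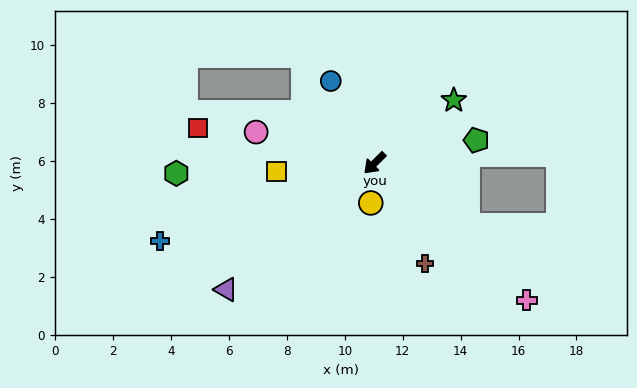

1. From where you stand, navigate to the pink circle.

turn right 60°, forward 4.2 m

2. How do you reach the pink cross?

turn left 93°, forward 7.1 m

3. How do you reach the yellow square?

turn right 40°, forward 3.4 m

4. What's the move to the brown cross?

turn left 72°, forward 3.9 m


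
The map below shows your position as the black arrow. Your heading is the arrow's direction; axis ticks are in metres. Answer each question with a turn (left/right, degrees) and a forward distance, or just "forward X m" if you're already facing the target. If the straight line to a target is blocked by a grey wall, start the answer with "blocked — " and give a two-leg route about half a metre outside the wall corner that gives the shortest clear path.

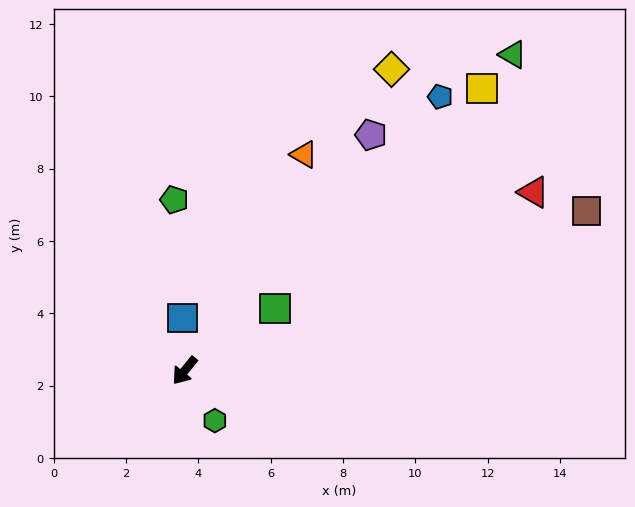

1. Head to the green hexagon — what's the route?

turn left 70°, forward 1.6 m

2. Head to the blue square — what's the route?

turn right 139°, forward 1.5 m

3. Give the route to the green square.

turn left 164°, forward 3.0 m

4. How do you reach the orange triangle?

turn right 170°, forward 6.8 m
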